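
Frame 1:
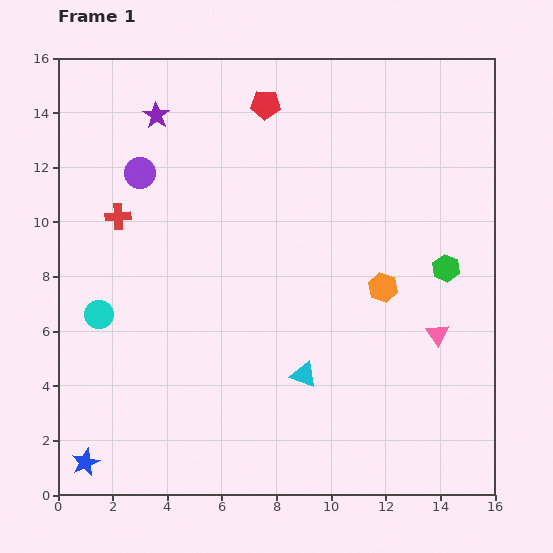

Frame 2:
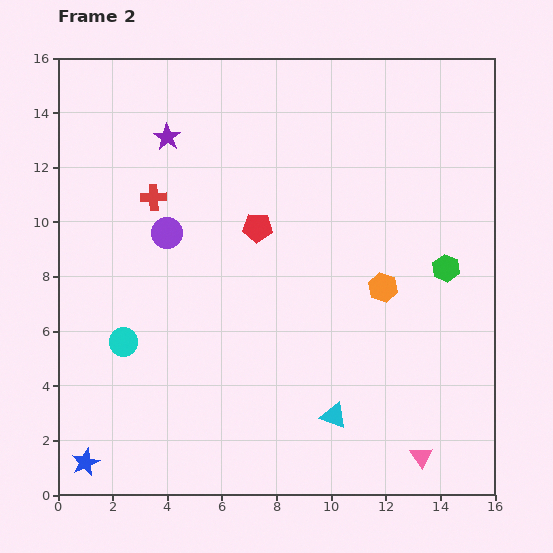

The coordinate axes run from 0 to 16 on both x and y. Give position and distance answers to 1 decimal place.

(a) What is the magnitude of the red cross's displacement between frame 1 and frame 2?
1.5

The red cross moved from (2.2, 10.2) to (3.5, 10.9), a distance of √(1.3² + 0.7²) ≈ 1.5.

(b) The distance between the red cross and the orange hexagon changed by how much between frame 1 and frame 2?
-1.0

Distance in frame 1: 10.0. Distance in frame 2: 9.0.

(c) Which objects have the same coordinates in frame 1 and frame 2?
the blue star, the orange hexagon, the green hexagon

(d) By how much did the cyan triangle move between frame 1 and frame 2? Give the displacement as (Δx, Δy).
(1.1, -1.5)

The cyan triangle was at (9.0, 4.4) in frame 1 and (10.1, 2.9) in frame 2.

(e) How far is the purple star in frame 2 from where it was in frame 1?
0.9

The purple star moved from (3.6, 13.9) to (4.0, 13.1), a distance of √(0.4² + 0.8²) ≈ 0.9.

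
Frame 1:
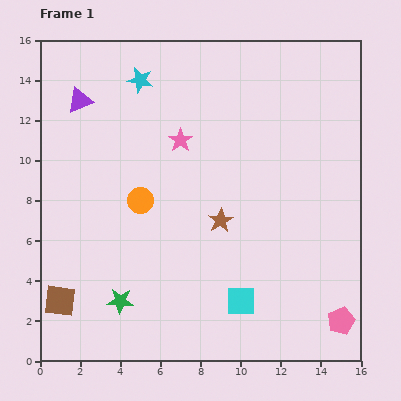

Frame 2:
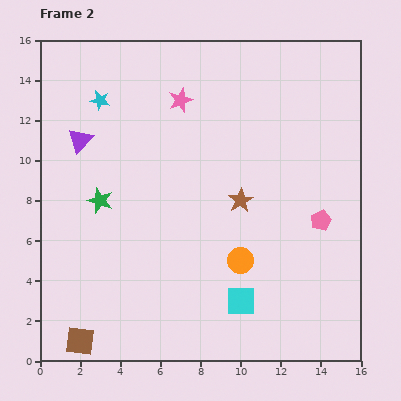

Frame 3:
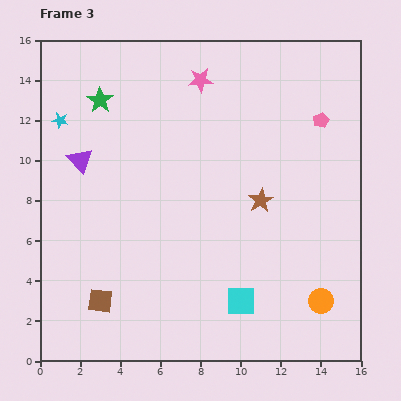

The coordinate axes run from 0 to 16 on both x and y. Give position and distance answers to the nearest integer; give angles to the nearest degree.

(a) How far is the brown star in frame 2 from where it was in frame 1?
1

The brown star moved from (9, 7) to (10, 8), a distance of √(1² + 1²) ≈ 1.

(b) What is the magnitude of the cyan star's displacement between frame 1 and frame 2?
2

The cyan star moved from (5, 14) to (3, 13), a distance of √(2² + 1²) ≈ 2.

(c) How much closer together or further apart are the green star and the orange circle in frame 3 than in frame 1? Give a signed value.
+10

Distance in frame 1: 5. Distance in frame 3: 15.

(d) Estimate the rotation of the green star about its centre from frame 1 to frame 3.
31° clockwise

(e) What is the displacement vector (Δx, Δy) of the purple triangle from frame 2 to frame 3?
(0, -1)

The purple triangle was at (2, 11) in frame 2 and (2, 10) in frame 3.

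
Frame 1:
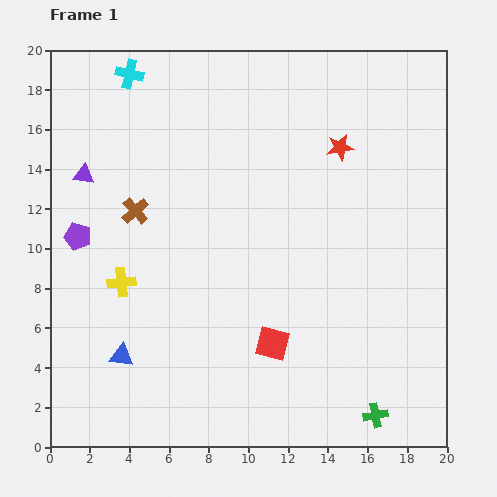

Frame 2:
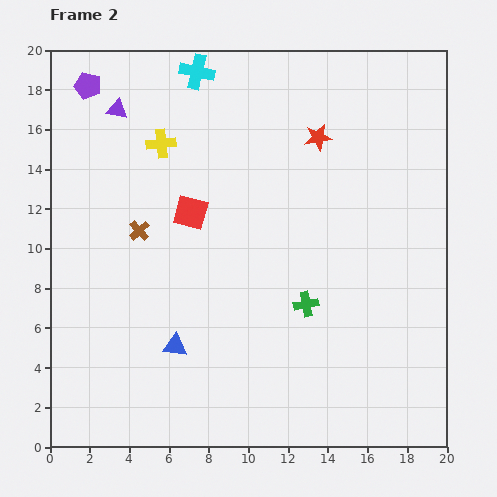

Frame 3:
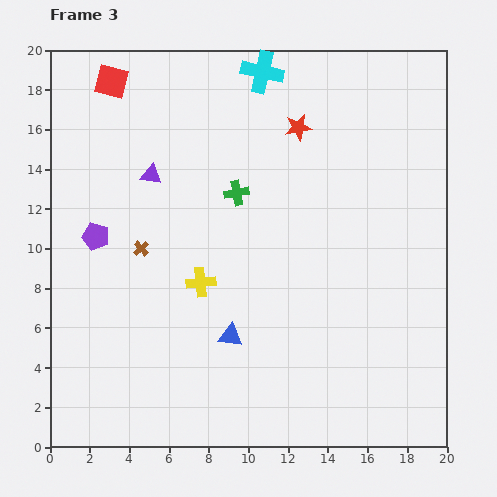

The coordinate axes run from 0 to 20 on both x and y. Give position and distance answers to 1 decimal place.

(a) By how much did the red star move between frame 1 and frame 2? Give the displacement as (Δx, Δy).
(-1.1, 0.5)

The red star was at (14.6, 15.1) in frame 1 and (13.5, 15.6) in frame 2.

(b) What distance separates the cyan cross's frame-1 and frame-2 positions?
3.4

The cyan cross moved from (4.0, 18.8) to (7.4, 18.9), a distance of √(3.4² + 0.1²) ≈ 3.4.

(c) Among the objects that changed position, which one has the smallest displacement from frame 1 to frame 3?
the purple pentagon

(moved 0.9)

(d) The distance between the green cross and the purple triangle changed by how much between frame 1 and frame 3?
-14.6

Distance in frame 1: 19.0. Distance in frame 3: 4.4.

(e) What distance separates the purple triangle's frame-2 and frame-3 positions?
3.7

The purple triangle moved from (3.4, 17.0) to (5.1, 13.7), a distance of √(1.7² + 3.3²) ≈ 3.7.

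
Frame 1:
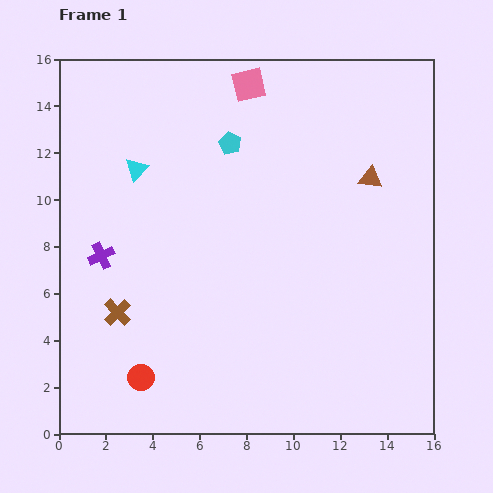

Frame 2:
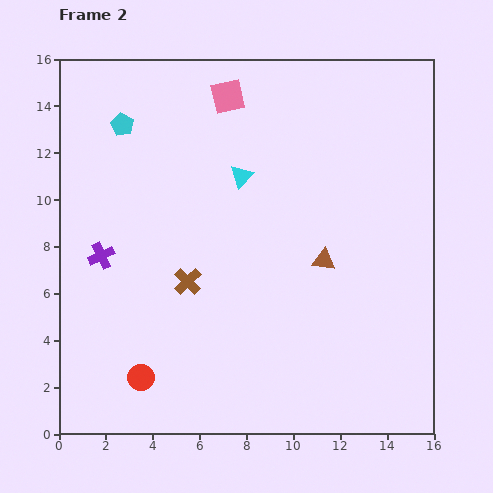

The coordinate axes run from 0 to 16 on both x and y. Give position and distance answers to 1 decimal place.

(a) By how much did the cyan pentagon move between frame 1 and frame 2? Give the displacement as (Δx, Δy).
(-4.6, 0.8)

The cyan pentagon was at (7.3, 12.4) in frame 1 and (2.7, 13.2) in frame 2.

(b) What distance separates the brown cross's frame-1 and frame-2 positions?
3.3

The brown cross moved from (2.5, 5.2) to (5.5, 6.5), a distance of √(3.0² + 1.3²) ≈ 3.3.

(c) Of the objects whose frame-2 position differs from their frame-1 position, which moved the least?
the pink square

(moved 1.0)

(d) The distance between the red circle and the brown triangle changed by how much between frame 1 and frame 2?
-3.7

Distance in frame 1: 13.0. Distance in frame 2: 9.3.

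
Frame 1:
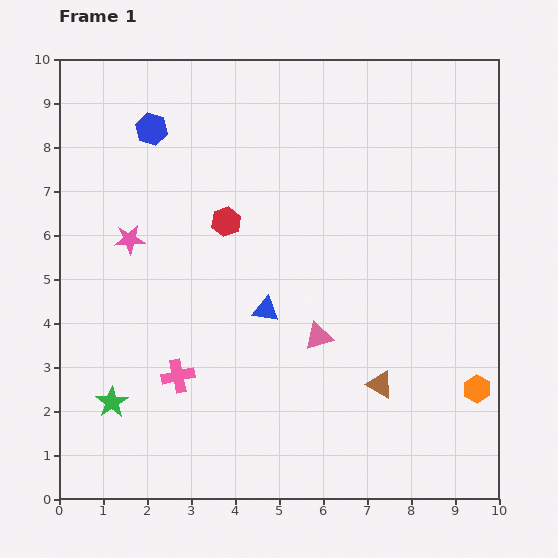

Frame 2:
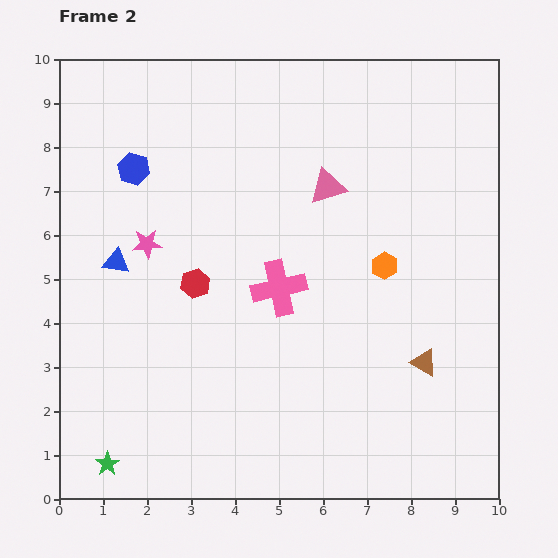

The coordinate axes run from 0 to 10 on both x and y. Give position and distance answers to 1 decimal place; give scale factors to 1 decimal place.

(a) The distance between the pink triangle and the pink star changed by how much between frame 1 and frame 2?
-0.5

Distance in frame 1: 4.8. Distance in frame 2: 4.3.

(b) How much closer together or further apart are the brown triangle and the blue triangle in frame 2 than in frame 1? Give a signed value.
+4.3

Distance in frame 1: 3.1. Distance in frame 2: 7.4.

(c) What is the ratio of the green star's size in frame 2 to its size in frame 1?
0.8×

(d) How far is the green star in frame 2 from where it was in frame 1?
1.4

The green star moved from (1.2, 2.2) to (1.1, 0.8), a distance of √(0.1² + 1.4²) ≈ 1.4.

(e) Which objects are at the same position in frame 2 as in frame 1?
none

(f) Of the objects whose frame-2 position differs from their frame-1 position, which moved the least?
the pink star

(moved 0.4)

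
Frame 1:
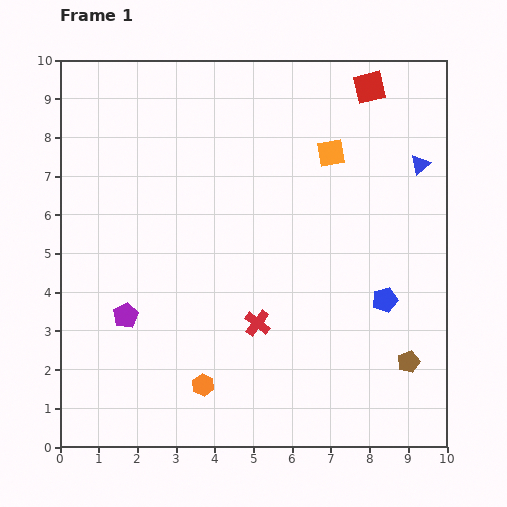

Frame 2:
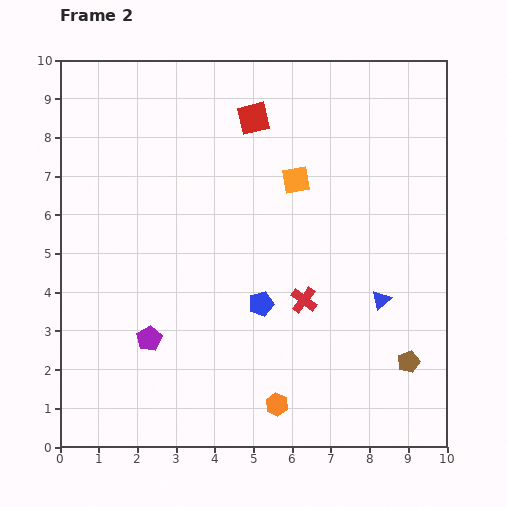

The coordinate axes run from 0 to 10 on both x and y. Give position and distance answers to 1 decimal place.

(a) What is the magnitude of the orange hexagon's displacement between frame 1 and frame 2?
2.0

The orange hexagon moved from (3.7, 1.6) to (5.6, 1.1), a distance of √(1.9² + 0.5²) ≈ 2.0.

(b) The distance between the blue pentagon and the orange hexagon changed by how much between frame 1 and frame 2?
-2.6

Distance in frame 1: 5.2. Distance in frame 2: 2.6.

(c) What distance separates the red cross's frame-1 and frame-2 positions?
1.3

The red cross moved from (5.1, 3.2) to (6.3, 3.8), a distance of √(1.2² + 0.6²) ≈ 1.3.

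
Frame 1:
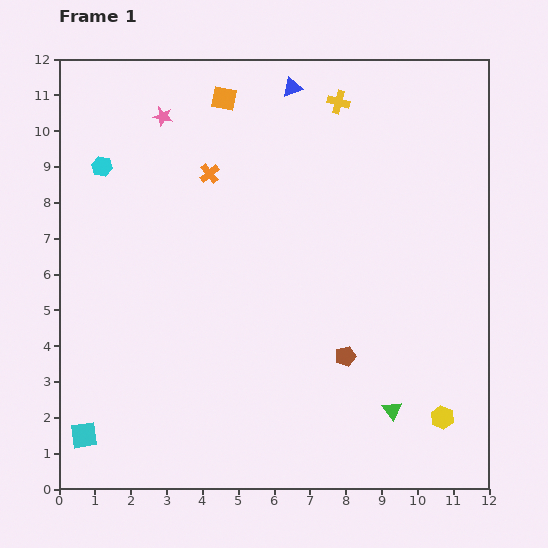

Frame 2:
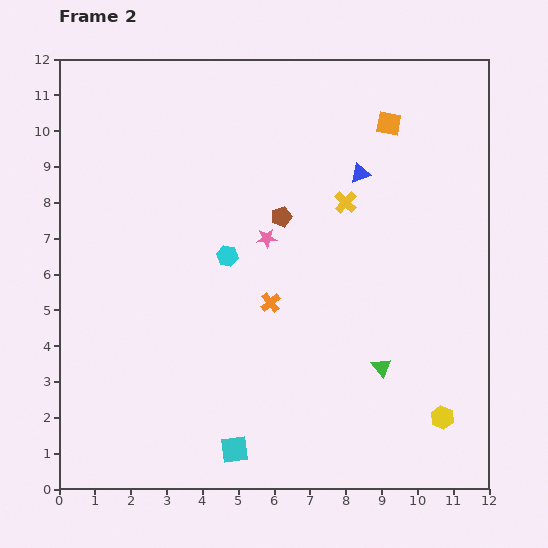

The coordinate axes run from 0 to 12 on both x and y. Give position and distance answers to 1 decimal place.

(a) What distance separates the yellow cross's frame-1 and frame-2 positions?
2.8

The yellow cross moved from (7.8, 10.8) to (8.0, 8.0), a distance of √(0.2² + 2.8²) ≈ 2.8.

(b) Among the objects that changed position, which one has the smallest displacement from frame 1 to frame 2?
the green triangle

(moved 1.2)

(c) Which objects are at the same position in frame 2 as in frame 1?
the yellow hexagon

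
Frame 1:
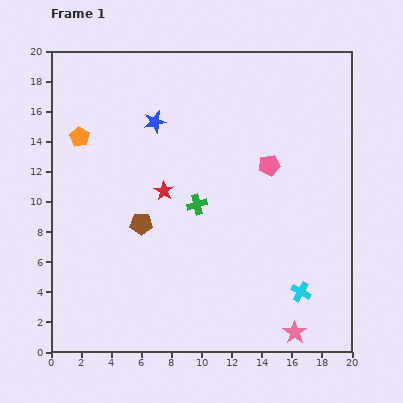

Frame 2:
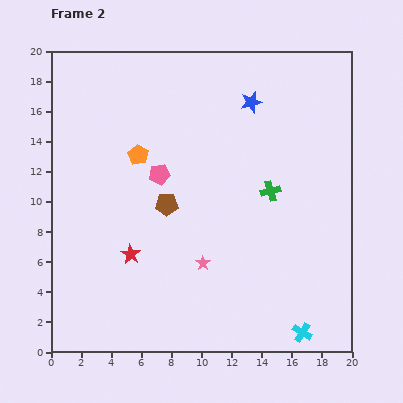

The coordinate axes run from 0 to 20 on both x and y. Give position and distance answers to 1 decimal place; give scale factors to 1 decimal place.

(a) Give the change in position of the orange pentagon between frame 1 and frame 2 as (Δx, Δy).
(3.9, -1.2)

The orange pentagon was at (1.9, 14.3) in frame 1 and (5.8, 13.1) in frame 2.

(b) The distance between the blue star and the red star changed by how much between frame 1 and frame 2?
+8.3

Distance in frame 1: 4.6. Distance in frame 2: 12.9.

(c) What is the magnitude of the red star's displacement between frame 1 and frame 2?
4.7

The red star moved from (7.5, 10.7) to (5.3, 6.5), a distance of √(2.2² + 4.2²) ≈ 4.7.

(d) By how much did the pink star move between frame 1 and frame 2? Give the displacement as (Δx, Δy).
(-6.1, 4.6)

The pink star was at (16.2, 1.3) in frame 1 and (10.1, 5.9) in frame 2.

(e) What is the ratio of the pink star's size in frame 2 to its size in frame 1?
0.6×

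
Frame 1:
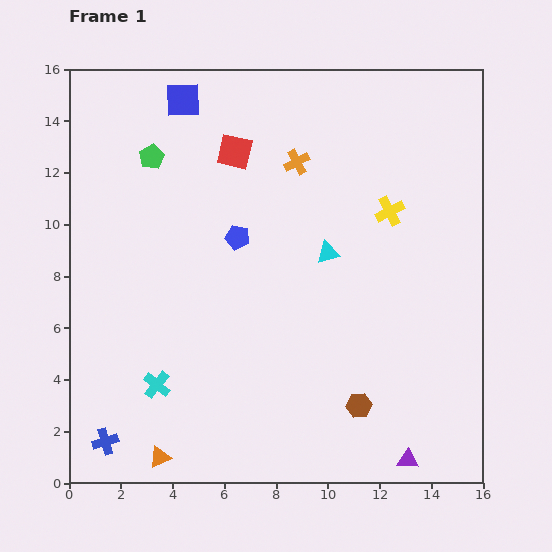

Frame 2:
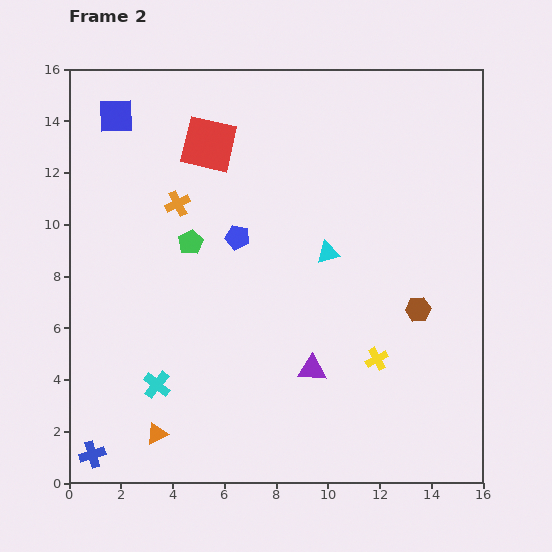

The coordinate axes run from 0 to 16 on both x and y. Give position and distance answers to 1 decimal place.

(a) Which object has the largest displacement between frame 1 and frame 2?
the yellow cross

(moved 5.7; next 5.1)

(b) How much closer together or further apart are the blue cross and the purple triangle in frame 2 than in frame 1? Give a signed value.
-2.6

Distance in frame 1: 11.7. Distance in frame 2: 9.1.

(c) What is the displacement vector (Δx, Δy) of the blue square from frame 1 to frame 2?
(-2.6, -0.6)

The blue square was at (4.4, 14.8) in frame 1 and (1.8, 14.2) in frame 2.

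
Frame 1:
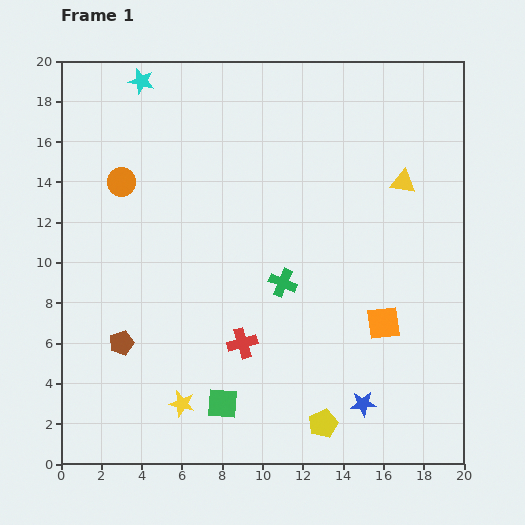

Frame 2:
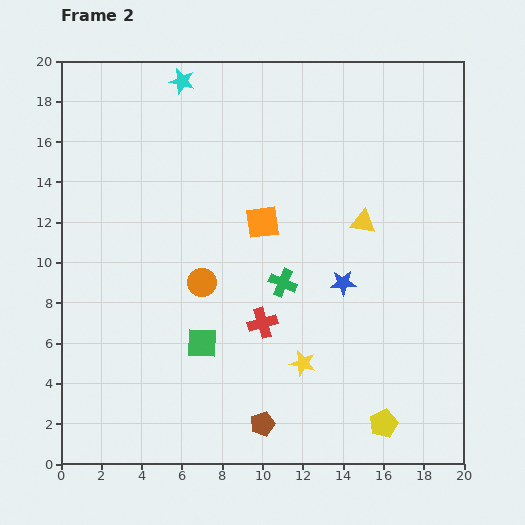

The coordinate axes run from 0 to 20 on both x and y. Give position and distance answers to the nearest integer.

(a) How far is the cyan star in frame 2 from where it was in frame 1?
2

The cyan star moved from (4, 19) to (6, 19), a distance of √(2² + 0²) ≈ 2.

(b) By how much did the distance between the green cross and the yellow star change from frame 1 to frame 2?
-4

Distance in frame 1: 8. Distance in frame 2: 4.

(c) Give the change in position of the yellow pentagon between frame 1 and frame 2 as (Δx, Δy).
(3, 0)

The yellow pentagon was at (13, 2) in frame 1 and (16, 2) in frame 2.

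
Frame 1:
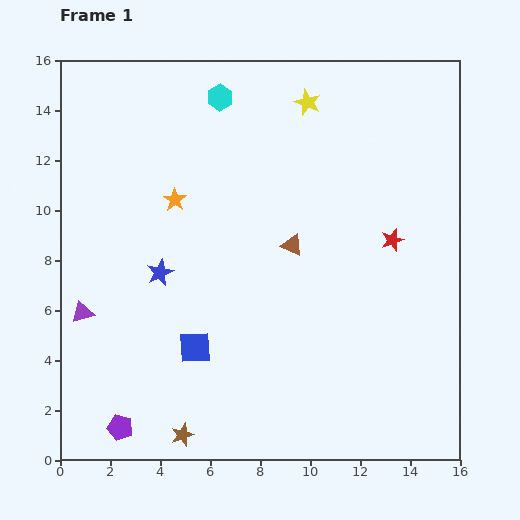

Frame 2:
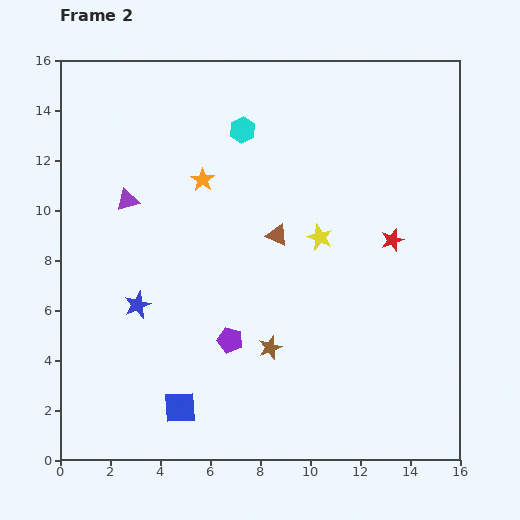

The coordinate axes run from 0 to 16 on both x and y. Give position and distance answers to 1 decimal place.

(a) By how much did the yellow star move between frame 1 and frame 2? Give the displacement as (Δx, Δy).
(0.5, -5.4)

The yellow star was at (9.9, 14.3) in frame 1 and (10.4, 8.9) in frame 2.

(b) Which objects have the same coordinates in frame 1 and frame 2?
the red star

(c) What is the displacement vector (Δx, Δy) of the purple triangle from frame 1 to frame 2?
(1.8, 4.5)

The purple triangle was at (0.9, 5.9) in frame 1 and (2.7, 10.4) in frame 2.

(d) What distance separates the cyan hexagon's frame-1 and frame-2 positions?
1.6

The cyan hexagon moved from (6.4, 14.5) to (7.3, 13.2), a distance of √(0.9² + 1.3²) ≈ 1.6.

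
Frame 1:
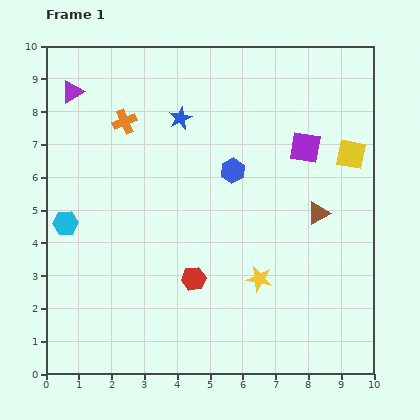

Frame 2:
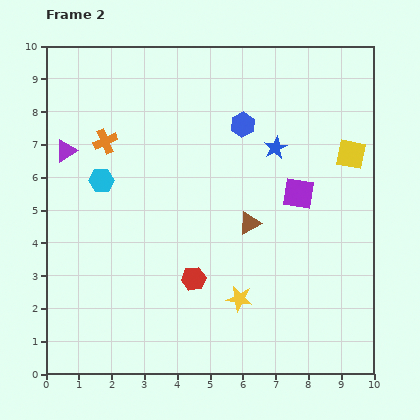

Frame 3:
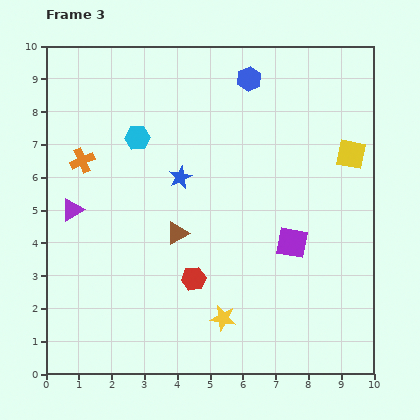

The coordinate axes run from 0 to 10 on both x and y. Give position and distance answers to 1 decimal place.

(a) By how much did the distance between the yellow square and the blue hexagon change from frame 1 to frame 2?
-0.2

Distance in frame 1: 3.6. Distance in frame 2: 3.4.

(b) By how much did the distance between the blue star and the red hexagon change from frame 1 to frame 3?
-1.8

Distance in frame 1: 4.9. Distance in frame 3: 3.1.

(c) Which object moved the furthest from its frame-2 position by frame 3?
the blue star

(moved 3.0; next 2.2)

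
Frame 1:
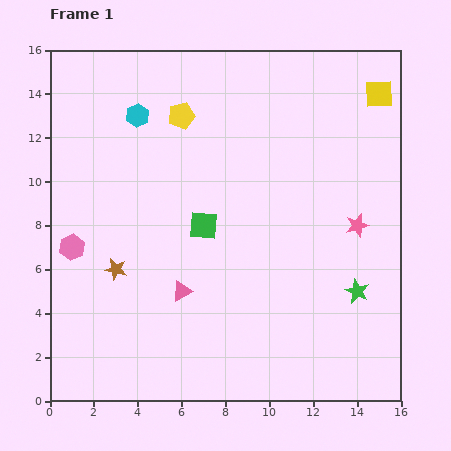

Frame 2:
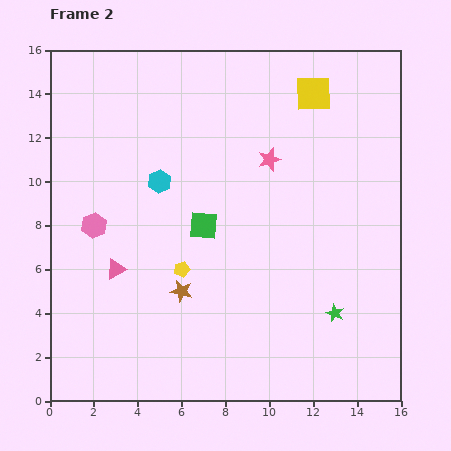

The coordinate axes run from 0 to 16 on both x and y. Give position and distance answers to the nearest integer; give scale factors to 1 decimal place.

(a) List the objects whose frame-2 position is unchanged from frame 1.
the green square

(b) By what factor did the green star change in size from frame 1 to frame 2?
0.7×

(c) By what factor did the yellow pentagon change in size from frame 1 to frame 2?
0.6×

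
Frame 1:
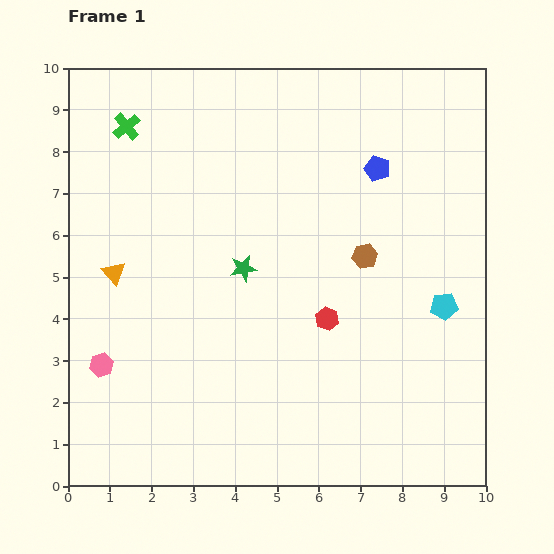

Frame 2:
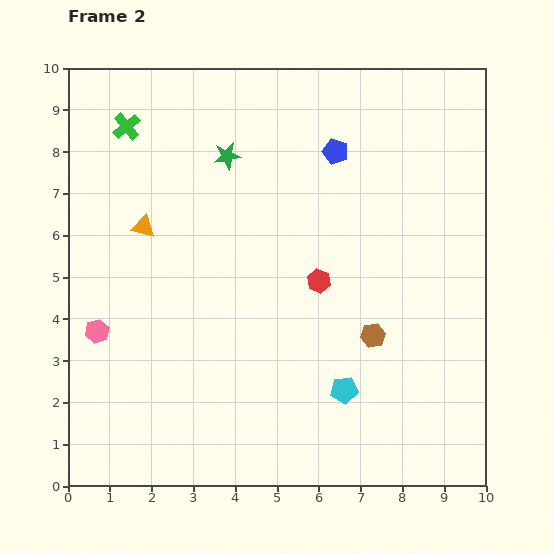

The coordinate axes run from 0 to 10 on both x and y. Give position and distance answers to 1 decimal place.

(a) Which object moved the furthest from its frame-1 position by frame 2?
the cyan pentagon

(moved 3.1; next 2.7)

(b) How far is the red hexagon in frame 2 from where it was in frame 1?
0.9

The red hexagon moved from (6.2, 4.0) to (6.0, 4.9), a distance of √(0.2² + 0.9²) ≈ 0.9.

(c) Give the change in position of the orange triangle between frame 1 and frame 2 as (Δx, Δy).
(0.7, 1.1)

The orange triangle was at (1.1, 5.1) in frame 1 and (1.8, 6.2) in frame 2.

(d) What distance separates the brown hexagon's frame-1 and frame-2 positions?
1.9

The brown hexagon moved from (7.1, 5.5) to (7.3, 3.6), a distance of √(0.2² + 1.9²) ≈ 1.9.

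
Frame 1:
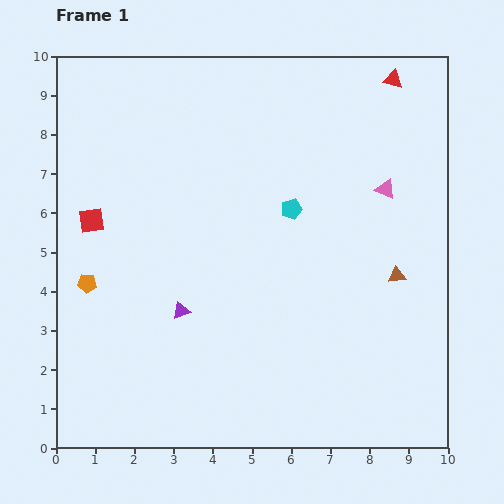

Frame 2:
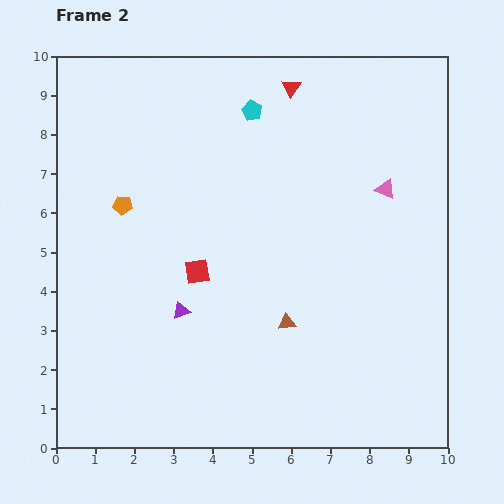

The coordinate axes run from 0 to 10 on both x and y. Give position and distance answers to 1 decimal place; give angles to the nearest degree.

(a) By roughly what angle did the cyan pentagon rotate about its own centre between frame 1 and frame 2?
30° counter-clockwise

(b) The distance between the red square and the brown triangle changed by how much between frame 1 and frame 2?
-5.3

Distance in frame 1: 7.9. Distance in frame 2: 2.6.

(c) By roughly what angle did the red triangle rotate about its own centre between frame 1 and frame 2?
47° clockwise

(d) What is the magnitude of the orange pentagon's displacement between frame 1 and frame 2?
2.2

The orange pentagon moved from (0.8, 4.2) to (1.7, 6.2), a distance of √(0.9² + 2.0²) ≈ 2.2.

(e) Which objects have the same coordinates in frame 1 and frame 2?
the purple triangle, the pink triangle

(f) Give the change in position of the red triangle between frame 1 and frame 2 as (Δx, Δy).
(-2.6, -0.2)

The red triangle was at (8.6, 9.4) in frame 1 and (6.0, 9.2) in frame 2.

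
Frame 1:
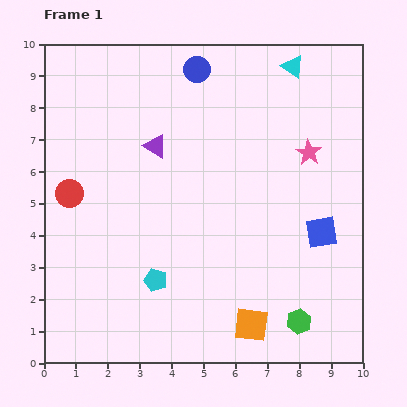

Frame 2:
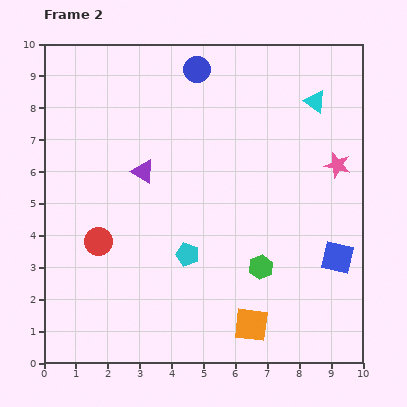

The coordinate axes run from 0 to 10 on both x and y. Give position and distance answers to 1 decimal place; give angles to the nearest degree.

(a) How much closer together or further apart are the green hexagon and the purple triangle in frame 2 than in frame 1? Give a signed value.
-2.3

Distance in frame 1: 7.1. Distance in frame 2: 4.8.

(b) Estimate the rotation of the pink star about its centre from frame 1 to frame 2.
18° counter-clockwise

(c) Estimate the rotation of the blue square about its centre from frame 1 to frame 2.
22° clockwise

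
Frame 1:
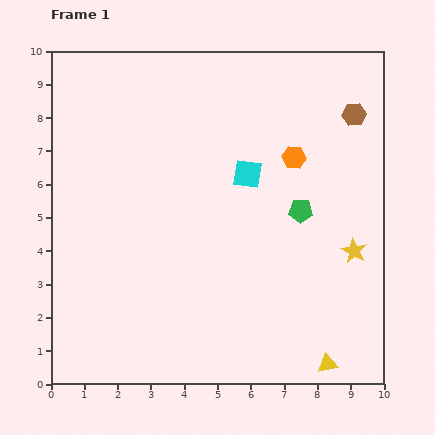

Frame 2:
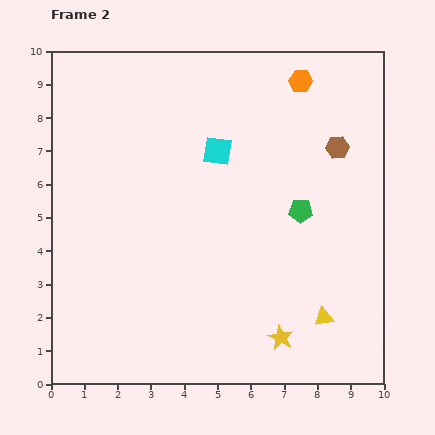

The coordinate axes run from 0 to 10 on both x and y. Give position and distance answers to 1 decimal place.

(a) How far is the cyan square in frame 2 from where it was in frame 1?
1.1

The cyan square moved from (5.9, 6.3) to (5.0, 7.0), a distance of √(0.9² + 0.7²) ≈ 1.1.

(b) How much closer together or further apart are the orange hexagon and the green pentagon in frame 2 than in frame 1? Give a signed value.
+2.3

Distance in frame 1: 1.6. Distance in frame 2: 3.9.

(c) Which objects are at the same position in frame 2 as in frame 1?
the green pentagon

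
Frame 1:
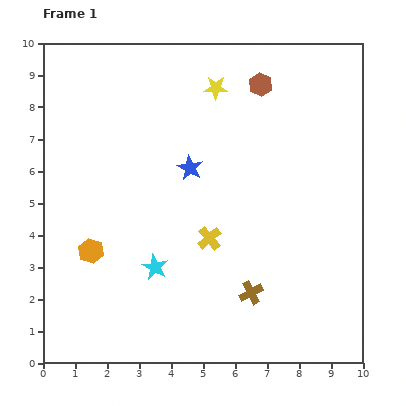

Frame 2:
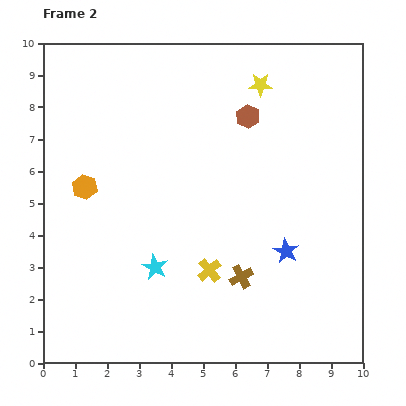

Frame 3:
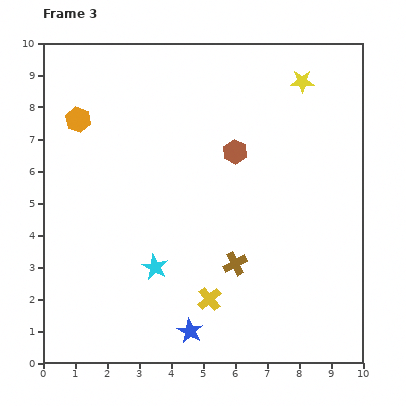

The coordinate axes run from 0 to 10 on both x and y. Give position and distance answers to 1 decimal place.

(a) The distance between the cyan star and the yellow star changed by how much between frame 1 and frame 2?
+0.7

Distance in frame 1: 5.9. Distance in frame 2: 6.6.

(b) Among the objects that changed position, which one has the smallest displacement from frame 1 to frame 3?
the brown cross

(moved 1.0)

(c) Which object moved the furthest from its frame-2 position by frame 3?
the blue star

(moved 3.9; next 2.1)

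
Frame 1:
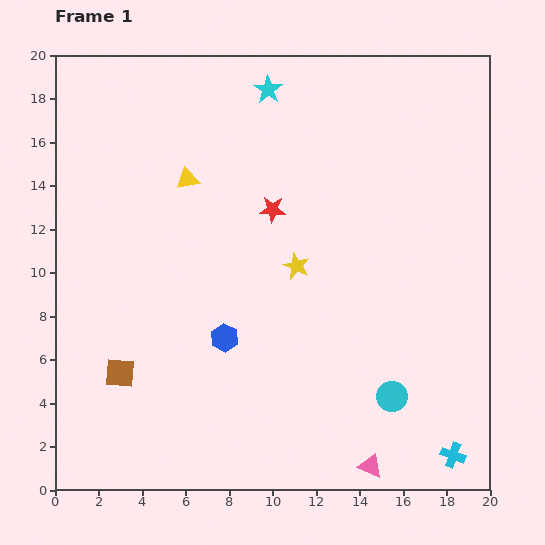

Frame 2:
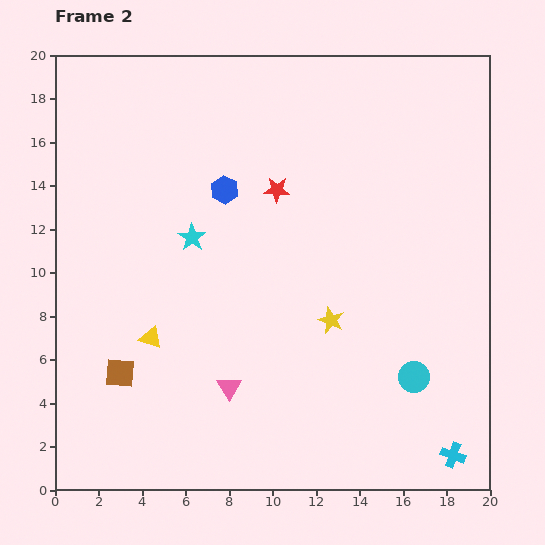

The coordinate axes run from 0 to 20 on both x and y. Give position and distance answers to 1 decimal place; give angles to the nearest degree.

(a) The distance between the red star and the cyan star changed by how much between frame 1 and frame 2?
-1.0

Distance in frame 1: 5.5. Distance in frame 2: 4.5.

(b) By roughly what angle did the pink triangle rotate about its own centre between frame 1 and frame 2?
36° clockwise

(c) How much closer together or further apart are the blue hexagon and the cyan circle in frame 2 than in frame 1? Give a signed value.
+4.0

Distance in frame 1: 8.2. Distance in frame 2: 12.2.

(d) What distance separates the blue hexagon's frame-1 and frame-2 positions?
6.8

The blue hexagon moved from (7.8, 7.0) to (7.8, 13.8), a distance of √(0.0² + 6.8²) ≈ 6.8.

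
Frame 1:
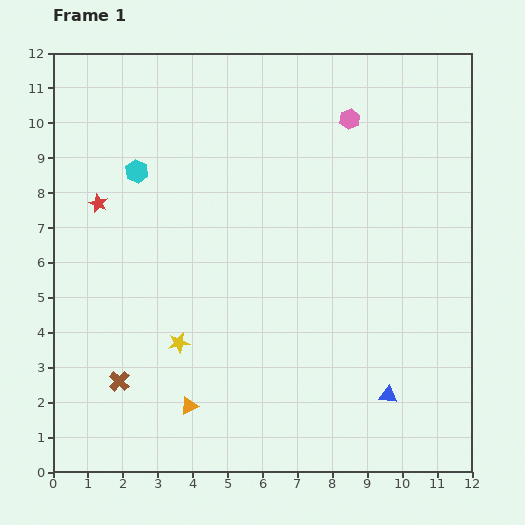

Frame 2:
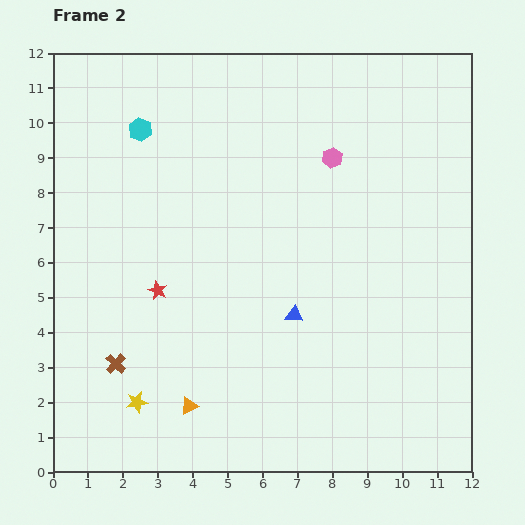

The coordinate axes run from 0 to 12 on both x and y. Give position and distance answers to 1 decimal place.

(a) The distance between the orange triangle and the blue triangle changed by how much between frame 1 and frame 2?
-1.7

Distance in frame 1: 5.7. Distance in frame 2: 4.0.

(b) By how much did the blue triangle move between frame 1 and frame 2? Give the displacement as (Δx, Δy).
(-2.7, 2.3)

The blue triangle was at (9.6, 2.2) in frame 1 and (6.9, 4.5) in frame 2.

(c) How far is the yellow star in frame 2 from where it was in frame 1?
2.1

The yellow star moved from (3.6, 3.7) to (2.4, 2.0), a distance of √(1.2² + 1.7²) ≈ 2.1.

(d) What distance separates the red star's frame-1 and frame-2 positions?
3.0

The red star moved from (1.3, 7.7) to (3.0, 5.2), a distance of √(1.7² + 2.5²) ≈ 3.0.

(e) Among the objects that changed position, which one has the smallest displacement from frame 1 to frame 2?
the brown cross

(moved 0.5)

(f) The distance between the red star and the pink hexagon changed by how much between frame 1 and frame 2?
-1.3

Distance in frame 1: 7.6. Distance in frame 2: 6.3.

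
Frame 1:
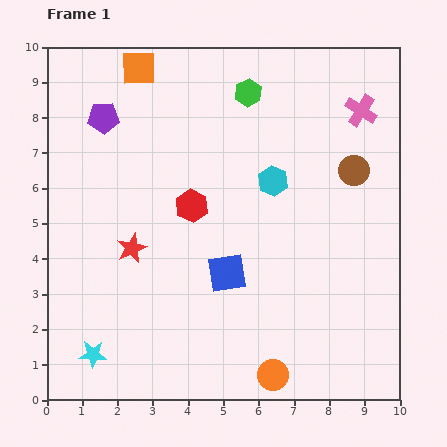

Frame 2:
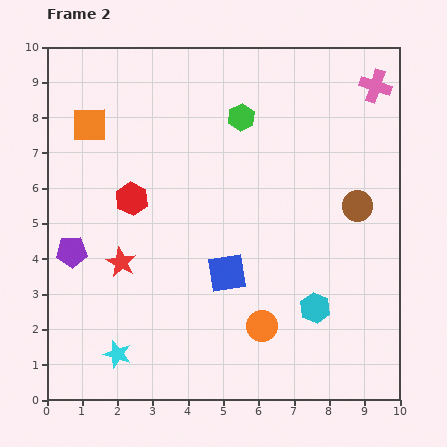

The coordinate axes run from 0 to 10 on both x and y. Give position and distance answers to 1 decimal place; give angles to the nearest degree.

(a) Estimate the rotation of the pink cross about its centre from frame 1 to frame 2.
15° counter-clockwise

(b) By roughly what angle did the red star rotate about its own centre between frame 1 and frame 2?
21° counter-clockwise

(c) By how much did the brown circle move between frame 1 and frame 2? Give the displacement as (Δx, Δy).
(0.1, -1.0)

The brown circle was at (8.7, 6.5) in frame 1 and (8.8, 5.5) in frame 2.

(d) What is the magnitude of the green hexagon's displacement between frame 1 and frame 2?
0.7

The green hexagon moved from (5.7, 8.7) to (5.5, 8.0), a distance of √(0.2² + 0.7²) ≈ 0.7.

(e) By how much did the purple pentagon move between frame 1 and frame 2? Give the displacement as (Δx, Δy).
(-0.9, -3.8)

The purple pentagon was at (1.6, 8.0) in frame 1 and (0.7, 4.2) in frame 2.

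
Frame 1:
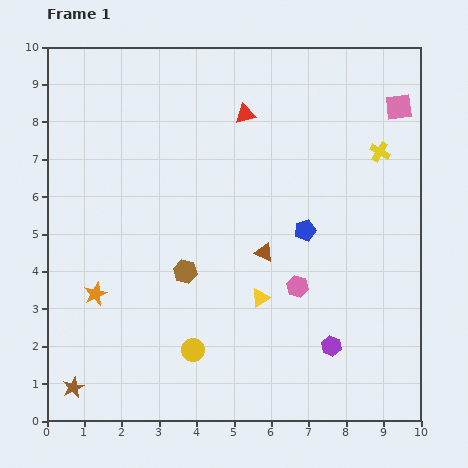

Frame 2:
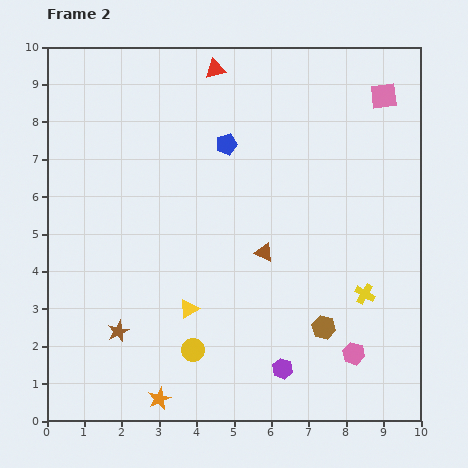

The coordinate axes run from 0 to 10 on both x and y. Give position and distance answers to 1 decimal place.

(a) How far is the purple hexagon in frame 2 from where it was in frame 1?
1.4

The purple hexagon moved from (7.6, 2.0) to (6.3, 1.4), a distance of √(1.3² + 0.6²) ≈ 1.4.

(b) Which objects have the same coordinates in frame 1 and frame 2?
the brown triangle, the yellow circle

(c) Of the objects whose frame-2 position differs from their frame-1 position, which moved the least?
the pink square

(moved 0.5)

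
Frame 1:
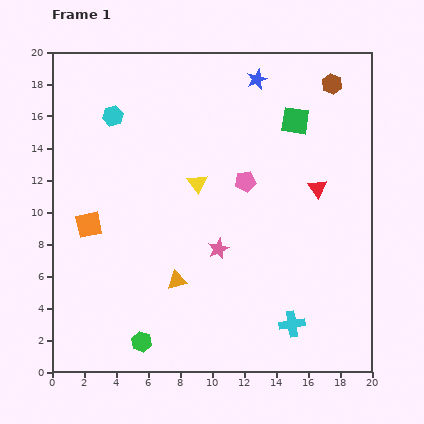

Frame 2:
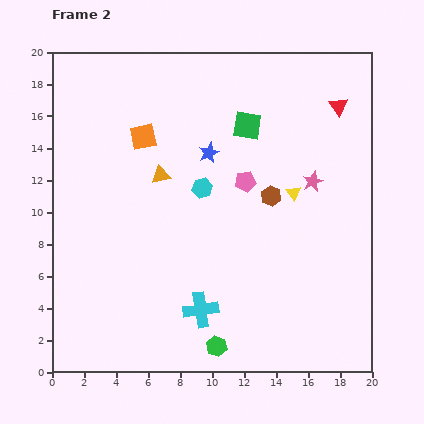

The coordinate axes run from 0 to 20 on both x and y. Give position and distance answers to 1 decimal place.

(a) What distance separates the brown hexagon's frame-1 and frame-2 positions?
8.0

The brown hexagon moved from (17.5, 18.0) to (13.7, 11.0), a distance of √(3.8² + 7.0²) ≈ 8.0.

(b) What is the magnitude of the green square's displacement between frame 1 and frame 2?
3.0

The green square moved from (15.2, 15.7) to (12.2, 15.4), a distance of √(3.0² + 0.3²) ≈ 3.0.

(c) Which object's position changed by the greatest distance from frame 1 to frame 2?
the brown hexagon

(moved 8.0; next 7.2)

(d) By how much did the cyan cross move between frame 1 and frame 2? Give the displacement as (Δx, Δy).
(-5.7, 0.9)

The cyan cross was at (15.0, 3.0) in frame 1 and (9.3, 3.9) in frame 2.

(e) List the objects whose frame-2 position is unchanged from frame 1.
the pink pentagon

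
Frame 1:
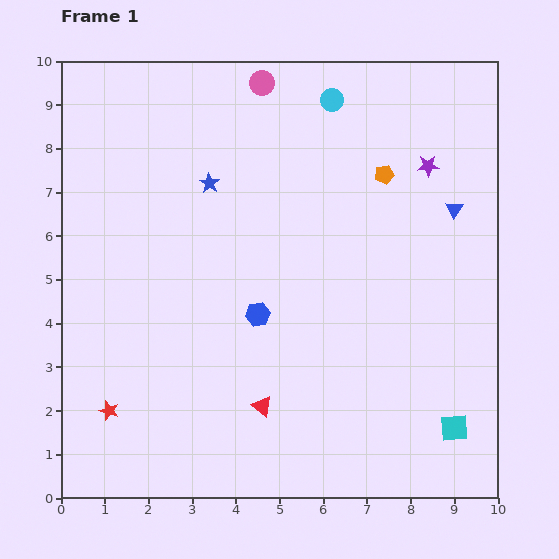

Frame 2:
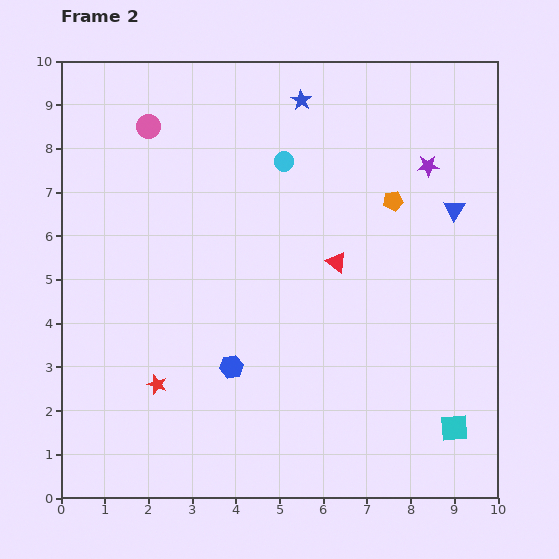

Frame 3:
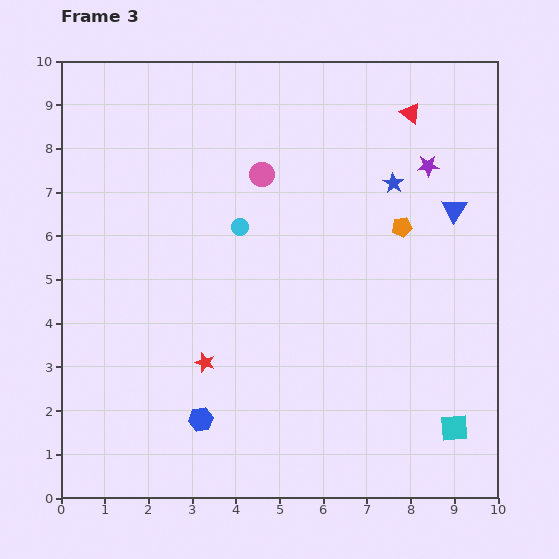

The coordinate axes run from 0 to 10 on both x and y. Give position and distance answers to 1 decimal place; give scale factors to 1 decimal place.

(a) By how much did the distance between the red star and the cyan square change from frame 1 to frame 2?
-1.0

Distance in frame 1: 7.9. Distance in frame 2: 6.9.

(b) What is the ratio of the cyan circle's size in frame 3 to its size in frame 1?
0.7×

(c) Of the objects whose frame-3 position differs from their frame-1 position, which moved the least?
the orange pentagon

(moved 1.3)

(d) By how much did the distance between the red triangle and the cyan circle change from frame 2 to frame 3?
+2.1

Distance in frame 2: 2.6. Distance in frame 3: 4.7.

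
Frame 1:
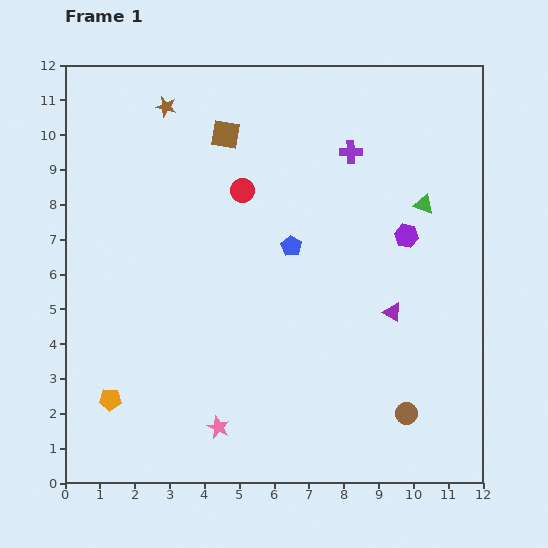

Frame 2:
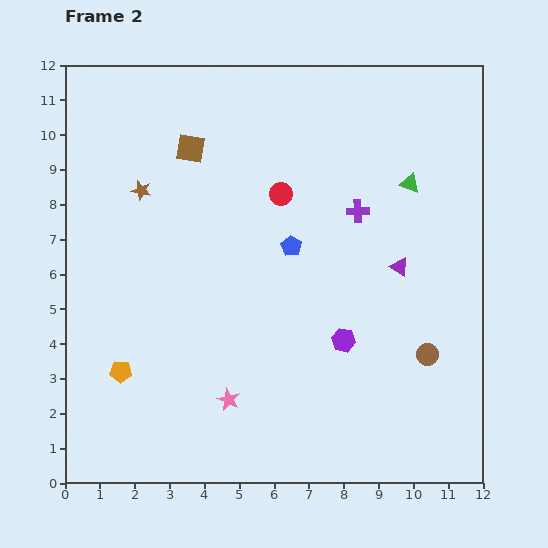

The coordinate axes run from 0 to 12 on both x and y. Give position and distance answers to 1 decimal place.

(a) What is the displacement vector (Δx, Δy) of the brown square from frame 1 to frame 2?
(-1.0, -0.4)

The brown square was at (4.6, 10.0) in frame 1 and (3.6, 9.6) in frame 2.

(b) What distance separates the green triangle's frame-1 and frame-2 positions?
0.7

The green triangle moved from (10.3, 8.0) to (9.9, 8.6), a distance of √(0.4² + 0.6²) ≈ 0.7.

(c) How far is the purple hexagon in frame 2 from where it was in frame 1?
3.5

The purple hexagon moved from (9.8, 7.1) to (8.0, 4.1), a distance of √(1.8² + 3.0²) ≈ 3.5.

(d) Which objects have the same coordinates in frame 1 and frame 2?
the blue pentagon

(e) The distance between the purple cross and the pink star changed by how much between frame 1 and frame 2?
-2.3

Distance in frame 1: 8.8. Distance in frame 2: 6.5.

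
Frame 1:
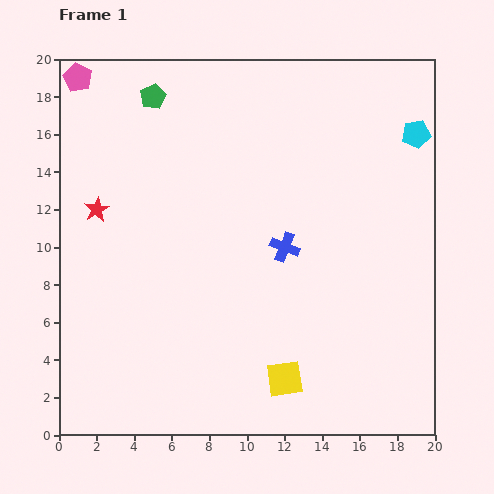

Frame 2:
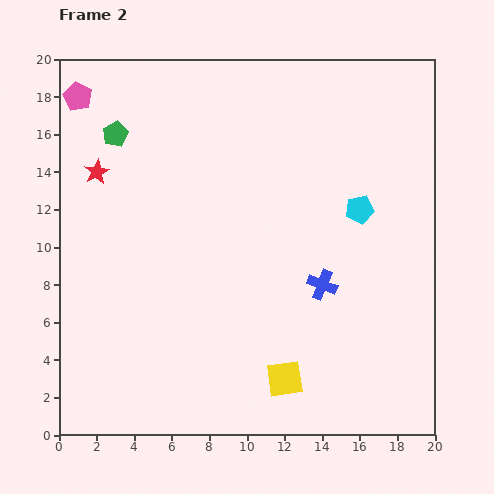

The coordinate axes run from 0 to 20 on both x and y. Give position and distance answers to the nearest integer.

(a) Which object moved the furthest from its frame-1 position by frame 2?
the cyan pentagon

(moved 5; next 3)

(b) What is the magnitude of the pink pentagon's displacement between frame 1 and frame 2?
1

The pink pentagon moved from (1, 19) to (1, 18), a distance of √(0² + 1²) ≈ 1.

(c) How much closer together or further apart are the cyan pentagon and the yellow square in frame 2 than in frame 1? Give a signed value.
-5

Distance in frame 1: 15. Distance in frame 2: 10.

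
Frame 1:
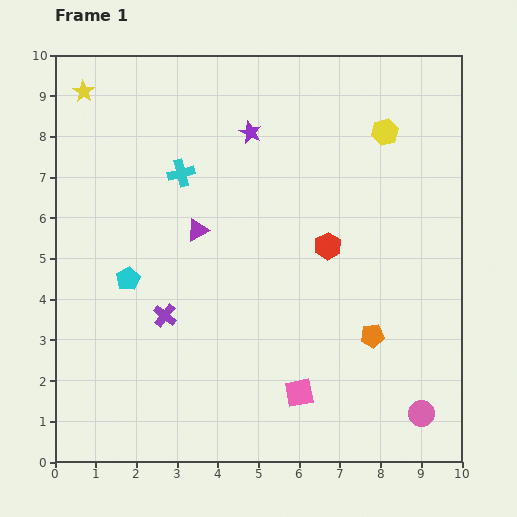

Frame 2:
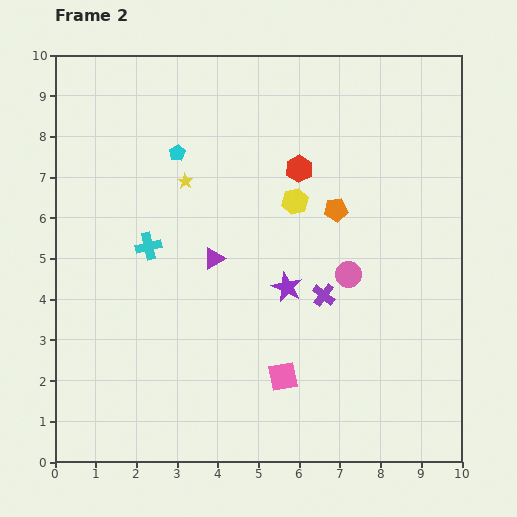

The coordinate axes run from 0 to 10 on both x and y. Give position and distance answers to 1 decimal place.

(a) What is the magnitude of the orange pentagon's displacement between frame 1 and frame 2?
3.2

The orange pentagon moved from (7.8, 3.1) to (6.9, 6.2), a distance of √(0.9² + 3.1²) ≈ 3.2.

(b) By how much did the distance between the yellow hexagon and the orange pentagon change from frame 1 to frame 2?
-4.0

Distance in frame 1: 5.0. Distance in frame 2: 1.0.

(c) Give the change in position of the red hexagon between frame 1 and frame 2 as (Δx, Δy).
(-0.7, 1.9)

The red hexagon was at (6.7, 5.3) in frame 1 and (6.0, 7.2) in frame 2.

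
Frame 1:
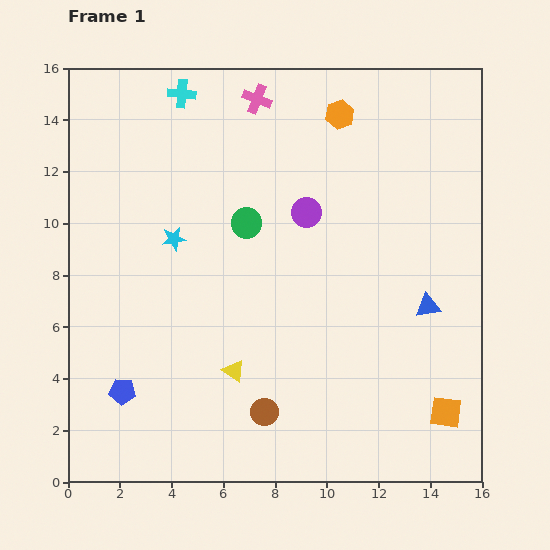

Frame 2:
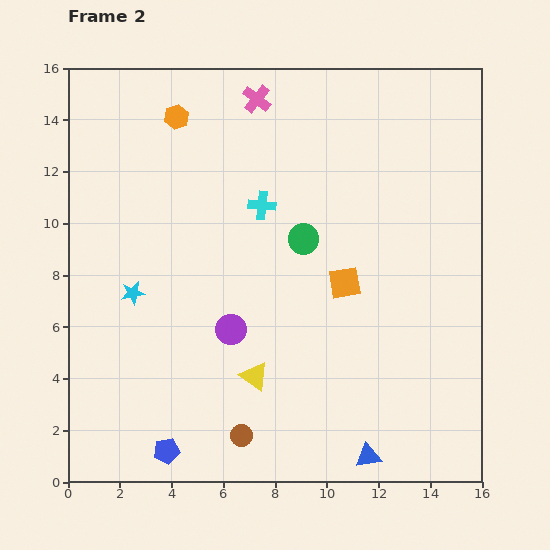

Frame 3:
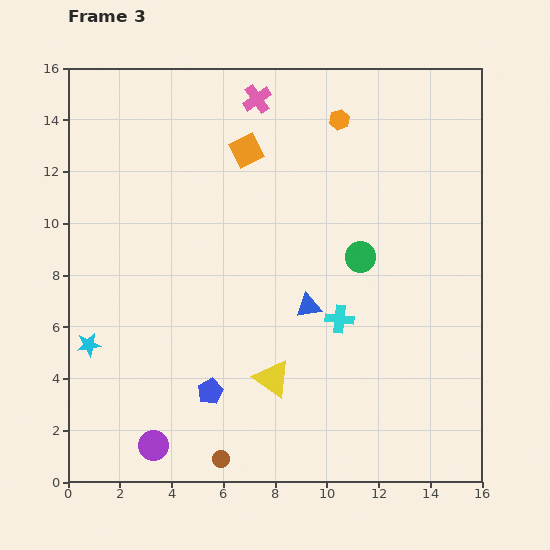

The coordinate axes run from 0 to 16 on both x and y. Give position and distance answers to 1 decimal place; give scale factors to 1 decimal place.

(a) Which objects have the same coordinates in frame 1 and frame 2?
the pink cross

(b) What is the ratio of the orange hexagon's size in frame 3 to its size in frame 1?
0.7×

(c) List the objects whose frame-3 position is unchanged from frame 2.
the pink cross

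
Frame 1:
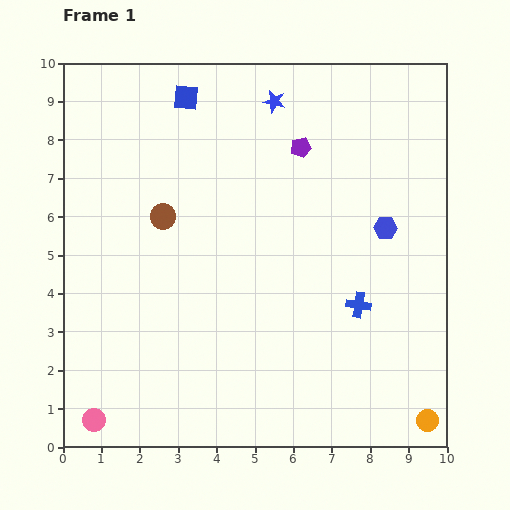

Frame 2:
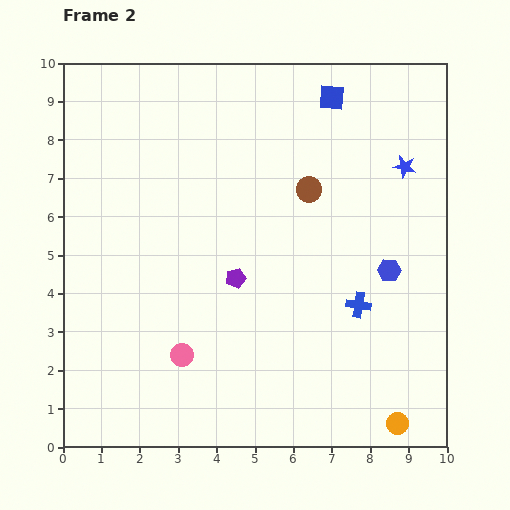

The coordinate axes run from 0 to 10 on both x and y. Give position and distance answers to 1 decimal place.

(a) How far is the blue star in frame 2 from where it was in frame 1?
3.8

The blue star moved from (5.5, 9.0) to (8.9, 7.3), a distance of √(3.4² + 1.7²) ≈ 3.8.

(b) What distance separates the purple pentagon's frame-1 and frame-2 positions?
3.8

The purple pentagon moved from (6.2, 7.8) to (4.5, 4.4), a distance of √(1.7² + 3.4²) ≈ 3.8.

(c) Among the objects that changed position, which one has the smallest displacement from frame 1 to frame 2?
the orange circle

(moved 0.8)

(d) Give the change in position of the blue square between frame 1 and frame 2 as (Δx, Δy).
(3.8, 0.0)

The blue square was at (3.2, 9.1) in frame 1 and (7.0, 9.1) in frame 2.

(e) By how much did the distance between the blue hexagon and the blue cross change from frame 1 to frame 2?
-0.9

Distance in frame 1: 2.1. Distance in frame 2: 1.2.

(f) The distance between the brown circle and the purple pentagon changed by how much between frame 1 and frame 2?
-1.0

Distance in frame 1: 4.0. Distance in frame 2: 3.0.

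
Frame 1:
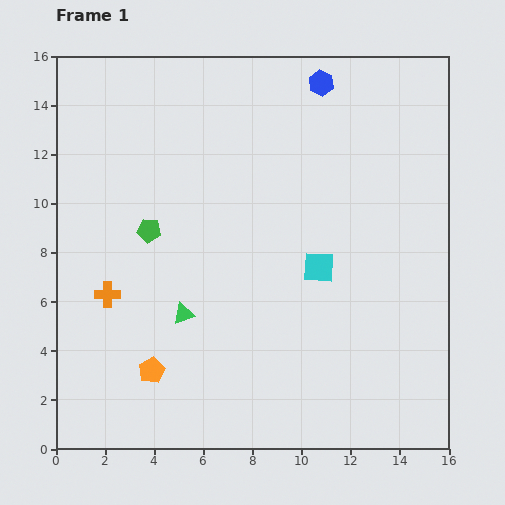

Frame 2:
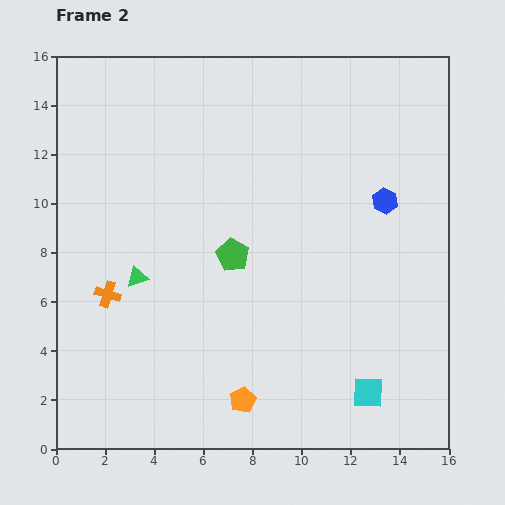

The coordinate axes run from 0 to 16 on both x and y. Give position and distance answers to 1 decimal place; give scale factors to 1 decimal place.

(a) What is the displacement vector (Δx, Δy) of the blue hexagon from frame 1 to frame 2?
(2.6, -4.8)

The blue hexagon was at (10.8, 14.9) in frame 1 and (13.4, 10.1) in frame 2.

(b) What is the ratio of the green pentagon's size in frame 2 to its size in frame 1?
1.4×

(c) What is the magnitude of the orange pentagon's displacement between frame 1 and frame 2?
3.9

The orange pentagon moved from (3.9, 3.2) to (7.6, 2.0), a distance of √(3.7² + 1.2²) ≈ 3.9.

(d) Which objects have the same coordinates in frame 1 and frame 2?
the orange cross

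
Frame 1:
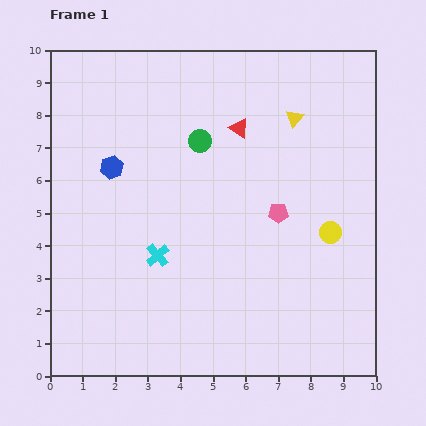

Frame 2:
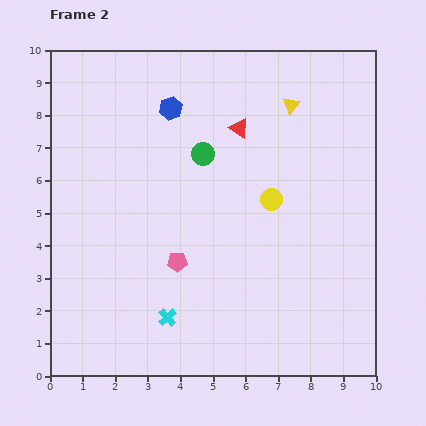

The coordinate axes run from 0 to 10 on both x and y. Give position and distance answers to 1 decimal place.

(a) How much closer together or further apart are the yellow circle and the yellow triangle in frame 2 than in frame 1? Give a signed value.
-0.7

Distance in frame 1: 3.7. Distance in frame 2: 3.0.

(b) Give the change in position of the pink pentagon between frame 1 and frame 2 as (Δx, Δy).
(-3.1, -1.5)

The pink pentagon was at (7.0, 5.0) in frame 1 and (3.9, 3.5) in frame 2.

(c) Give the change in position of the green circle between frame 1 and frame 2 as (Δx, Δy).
(0.1, -0.4)

The green circle was at (4.6, 7.2) in frame 1 and (4.7, 6.8) in frame 2.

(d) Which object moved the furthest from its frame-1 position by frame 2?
the pink pentagon

(moved 3.4; next 2.5)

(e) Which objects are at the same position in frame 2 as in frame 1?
the red triangle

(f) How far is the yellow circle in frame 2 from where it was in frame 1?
2.1

The yellow circle moved from (8.6, 4.4) to (6.8, 5.4), a distance of √(1.8² + 1.0²) ≈ 2.1.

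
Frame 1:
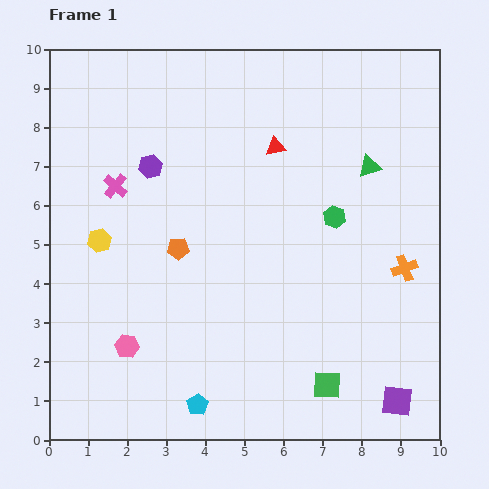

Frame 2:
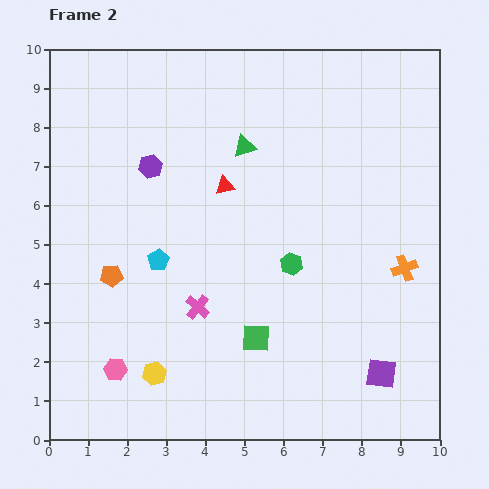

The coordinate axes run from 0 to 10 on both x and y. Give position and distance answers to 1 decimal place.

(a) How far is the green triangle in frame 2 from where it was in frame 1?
3.2

The green triangle moved from (8.2, 7.0) to (5.0, 7.5), a distance of √(3.2² + 0.5²) ≈ 3.2.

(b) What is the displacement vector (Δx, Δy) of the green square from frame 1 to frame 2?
(-1.8, 1.2)

The green square was at (7.1, 1.4) in frame 1 and (5.3, 2.6) in frame 2.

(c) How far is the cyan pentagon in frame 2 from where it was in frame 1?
3.8

The cyan pentagon moved from (3.8, 0.9) to (2.8, 4.6), a distance of √(1.0² + 3.7²) ≈ 3.8.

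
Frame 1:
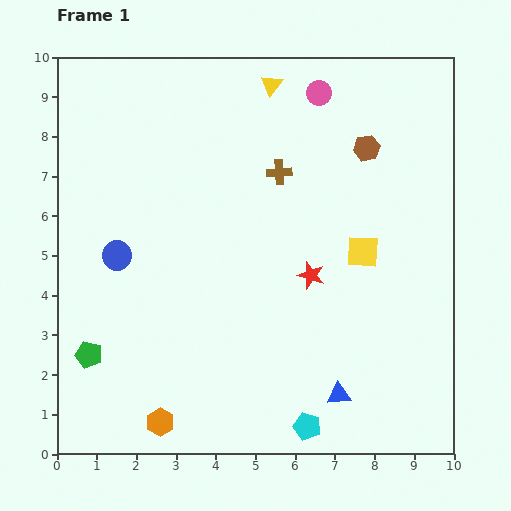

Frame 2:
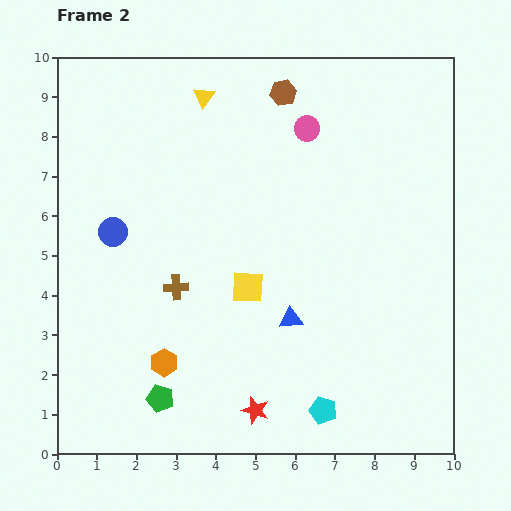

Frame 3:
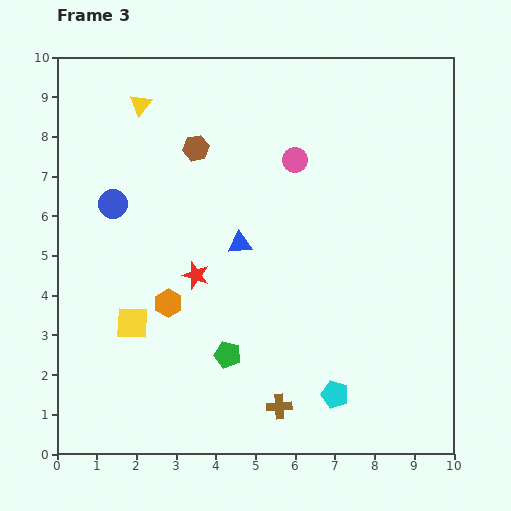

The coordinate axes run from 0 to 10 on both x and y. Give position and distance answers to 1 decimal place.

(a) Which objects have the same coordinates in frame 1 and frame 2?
none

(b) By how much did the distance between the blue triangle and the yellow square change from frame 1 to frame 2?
-2.2

Distance in frame 1: 3.6. Distance in frame 2: 1.4.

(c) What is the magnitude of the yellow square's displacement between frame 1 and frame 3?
6.1

The yellow square moved from (7.7, 5.1) to (1.9, 3.3), a distance of √(5.8² + 1.8²) ≈ 6.1.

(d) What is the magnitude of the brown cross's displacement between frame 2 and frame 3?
4.0

The brown cross moved from (3.0, 4.2) to (5.6, 1.2), a distance of √(2.6² + 3.0²) ≈ 4.0.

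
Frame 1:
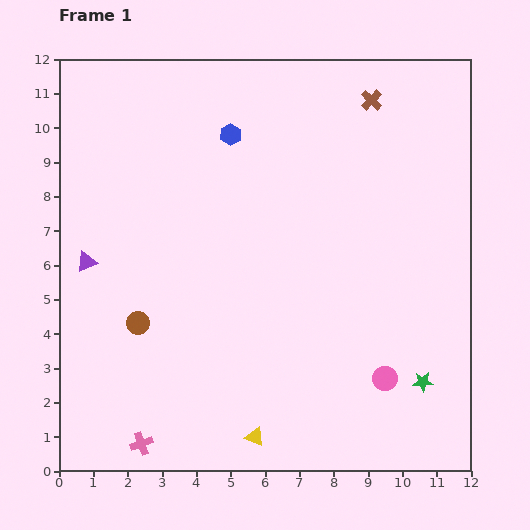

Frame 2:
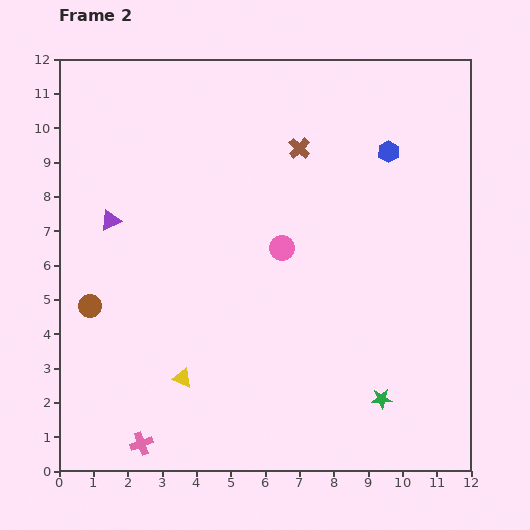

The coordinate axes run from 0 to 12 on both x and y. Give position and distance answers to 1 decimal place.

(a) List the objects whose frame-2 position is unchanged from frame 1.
the pink cross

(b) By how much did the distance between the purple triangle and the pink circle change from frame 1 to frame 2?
-4.2

Distance in frame 1: 9.3. Distance in frame 2: 5.1.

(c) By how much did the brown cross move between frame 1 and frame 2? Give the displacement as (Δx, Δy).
(-2.1, -1.4)

The brown cross was at (9.1, 10.8) in frame 1 and (7.0, 9.4) in frame 2.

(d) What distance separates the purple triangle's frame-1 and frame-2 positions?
1.4

The purple triangle moved from (0.8, 6.1) to (1.5, 7.3), a distance of √(0.7² + 1.2²) ≈ 1.4.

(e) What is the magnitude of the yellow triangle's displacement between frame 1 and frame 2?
2.7

The yellow triangle moved from (5.7, 1.0) to (3.6, 2.7), a distance of √(2.1² + 1.7²) ≈ 2.7.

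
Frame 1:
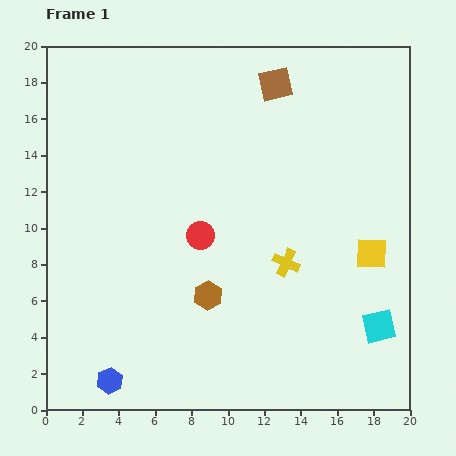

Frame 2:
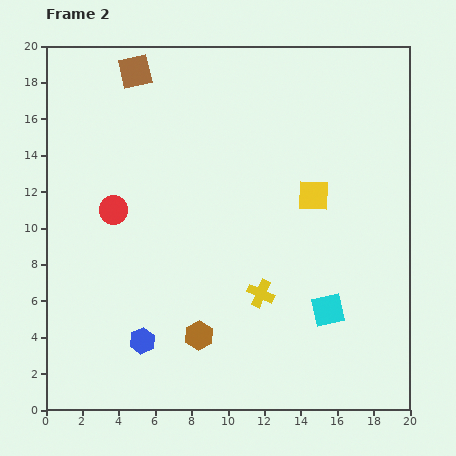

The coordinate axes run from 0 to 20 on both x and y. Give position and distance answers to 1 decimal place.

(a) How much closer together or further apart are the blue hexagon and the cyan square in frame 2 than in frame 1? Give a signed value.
-4.8

Distance in frame 1: 15.1. Distance in frame 2: 10.3.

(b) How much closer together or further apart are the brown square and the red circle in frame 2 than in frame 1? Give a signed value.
-1.6

Distance in frame 1: 9.3. Distance in frame 2: 7.7.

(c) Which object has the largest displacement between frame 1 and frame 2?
the brown square

(moved 7.7; next 5.0)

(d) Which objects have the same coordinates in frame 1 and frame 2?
none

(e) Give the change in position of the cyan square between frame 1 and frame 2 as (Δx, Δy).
(-2.8, 0.9)

The cyan square was at (18.3, 4.6) in frame 1 and (15.5, 5.5) in frame 2.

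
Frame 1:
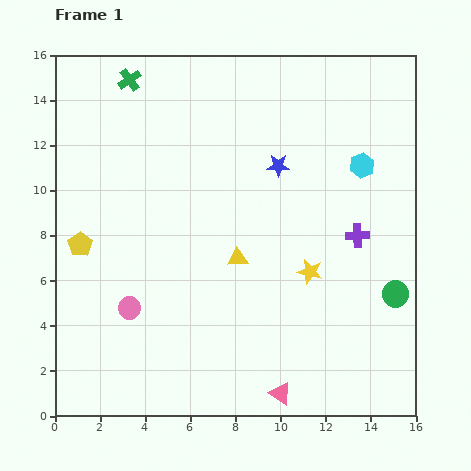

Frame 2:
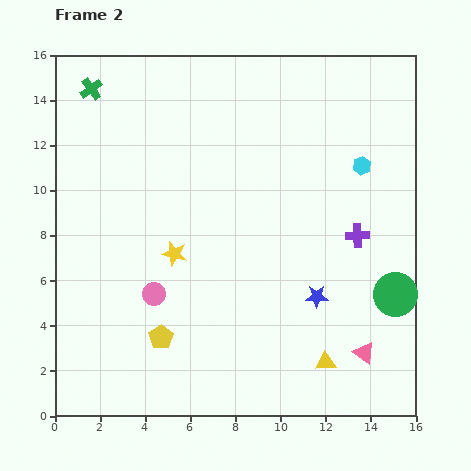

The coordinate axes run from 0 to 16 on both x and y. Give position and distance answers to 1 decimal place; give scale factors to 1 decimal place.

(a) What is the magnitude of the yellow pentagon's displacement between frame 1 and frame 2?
5.5

The yellow pentagon moved from (1.1, 7.6) to (4.7, 3.5), a distance of √(3.6² + 4.1²) ≈ 5.5.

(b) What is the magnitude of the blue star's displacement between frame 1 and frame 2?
6.0

The blue star moved from (9.9, 11.1) to (11.6, 5.3), a distance of √(1.7² + 5.8²) ≈ 6.0.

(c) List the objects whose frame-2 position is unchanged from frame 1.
the purple cross, the green circle, the cyan hexagon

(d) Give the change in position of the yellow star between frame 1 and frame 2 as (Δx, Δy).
(-6.0, 0.8)

The yellow star was at (11.3, 6.4) in frame 1 and (5.3, 7.2) in frame 2.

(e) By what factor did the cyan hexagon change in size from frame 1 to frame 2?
0.7×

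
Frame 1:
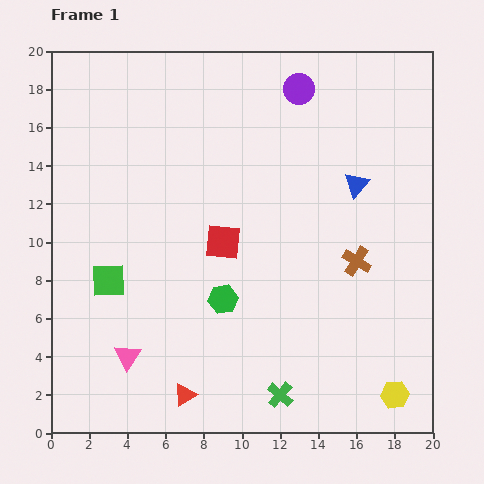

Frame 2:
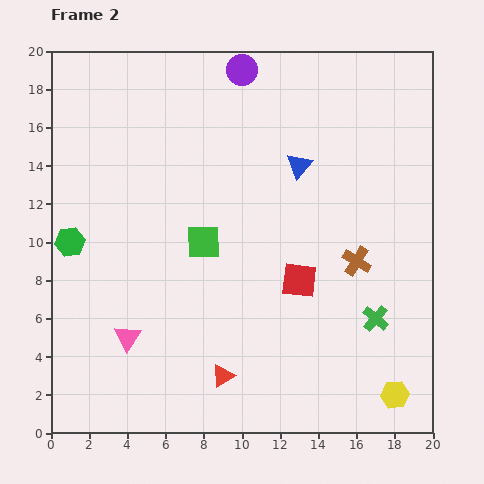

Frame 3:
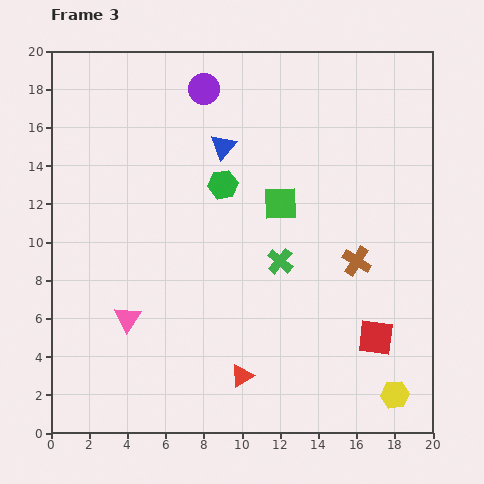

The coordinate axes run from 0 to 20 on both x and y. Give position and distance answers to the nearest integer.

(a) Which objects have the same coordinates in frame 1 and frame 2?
the yellow hexagon, the brown cross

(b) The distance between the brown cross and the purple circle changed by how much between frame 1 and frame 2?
+3

Distance in frame 1: 9. Distance in frame 2: 12.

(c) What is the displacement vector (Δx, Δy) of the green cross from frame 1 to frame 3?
(0, 7)

The green cross was at (12, 2) in frame 1 and (12, 9) in frame 3.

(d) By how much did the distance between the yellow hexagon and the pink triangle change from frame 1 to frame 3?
+1

Distance in frame 1: 14. Distance in frame 3: 15.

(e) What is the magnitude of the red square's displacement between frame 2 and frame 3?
5

The red square moved from (13, 8) to (17, 5), a distance of √(4² + 3²) ≈ 5.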